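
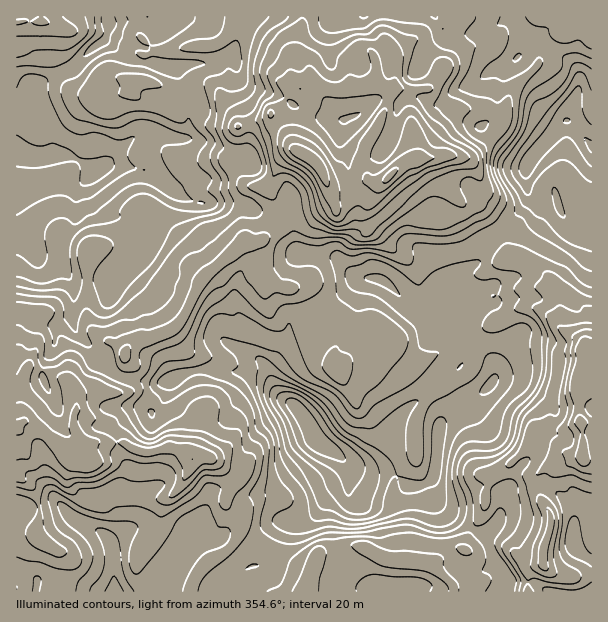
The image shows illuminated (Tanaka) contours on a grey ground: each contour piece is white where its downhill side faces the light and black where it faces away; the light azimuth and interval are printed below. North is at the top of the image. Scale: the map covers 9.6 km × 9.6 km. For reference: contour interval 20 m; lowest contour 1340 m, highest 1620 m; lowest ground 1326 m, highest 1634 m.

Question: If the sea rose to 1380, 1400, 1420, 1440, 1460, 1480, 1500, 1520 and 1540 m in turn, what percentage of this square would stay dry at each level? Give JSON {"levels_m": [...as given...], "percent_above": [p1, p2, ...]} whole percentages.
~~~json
{"levels_m": [1380, 1400, 1420, 1440, 1460, 1480, 1500, 1520, 1540], "percent_above": [97, 92, 85, 74, 61, 46, 33, 21, 14]}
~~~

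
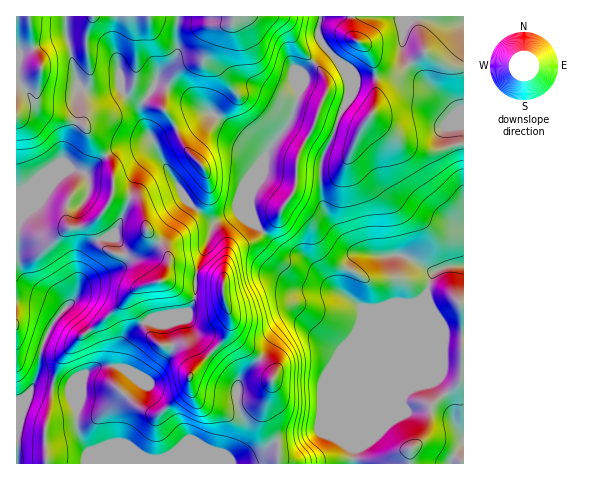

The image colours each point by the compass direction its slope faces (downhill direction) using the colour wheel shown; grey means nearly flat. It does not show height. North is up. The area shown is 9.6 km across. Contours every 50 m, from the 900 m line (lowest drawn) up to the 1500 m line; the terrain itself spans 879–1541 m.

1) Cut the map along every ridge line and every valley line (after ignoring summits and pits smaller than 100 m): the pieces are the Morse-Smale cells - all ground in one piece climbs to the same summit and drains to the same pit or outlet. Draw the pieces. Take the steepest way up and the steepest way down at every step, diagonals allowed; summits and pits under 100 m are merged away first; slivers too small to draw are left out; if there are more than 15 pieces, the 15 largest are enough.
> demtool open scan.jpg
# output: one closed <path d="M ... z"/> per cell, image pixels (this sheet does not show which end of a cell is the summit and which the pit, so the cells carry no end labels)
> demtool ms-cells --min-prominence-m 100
<path d="M320 16l-304 1 1 447 68-1 3-11-11-24 1-39 6-14 15-9 20 1 1-16 3-11 8-9 10-7 5-2 16 1 24-9 5-6 5-14 1-24 15-42 9-9 15-7 12 5 37 36 16 2 7 5 28 30 26 18 20 0 15-6 15 2-33 30-37 17-9-3-33-23-9 0-8 5-10 10-9 14-25 28-2 17 8 26 0 10-4 9-13 13-18 6 254 0 0-197-13 0-19 6-32-17-19 1-25-4-11-10-15-21-7-15-3-41 19-49 8-14 1-20-8-19-21-24z"/><path d="M238 212l-17 7-9 9-15 42-1 24-5 14-5 6-24 9-16-1-5 2-10 7-8 9-3 11-1 16-20-1-15 9-6 14-1 39 11 24-3 12 124 0 16-6 14-11 6-12 0-10-8-26 2-17 25-28 9-14 10-10 8-5 9 0 33 23 9 3 37-17 33-30-15-2-15 6-20 0-26-18-28-30-7-5-14-1-6-4-33-33z"/><path d="M410 16l-90 1-2 10 1 12 21 24 8 19-1 20-8 14-7 22-10 21 0 40 8 22 24 29 27 6 19-1 35 17 16-6 13-1 0-241-13 0-19-4-20 0z"/><path d="M463 16l-52 0-1 2 45 6 8-1z"/>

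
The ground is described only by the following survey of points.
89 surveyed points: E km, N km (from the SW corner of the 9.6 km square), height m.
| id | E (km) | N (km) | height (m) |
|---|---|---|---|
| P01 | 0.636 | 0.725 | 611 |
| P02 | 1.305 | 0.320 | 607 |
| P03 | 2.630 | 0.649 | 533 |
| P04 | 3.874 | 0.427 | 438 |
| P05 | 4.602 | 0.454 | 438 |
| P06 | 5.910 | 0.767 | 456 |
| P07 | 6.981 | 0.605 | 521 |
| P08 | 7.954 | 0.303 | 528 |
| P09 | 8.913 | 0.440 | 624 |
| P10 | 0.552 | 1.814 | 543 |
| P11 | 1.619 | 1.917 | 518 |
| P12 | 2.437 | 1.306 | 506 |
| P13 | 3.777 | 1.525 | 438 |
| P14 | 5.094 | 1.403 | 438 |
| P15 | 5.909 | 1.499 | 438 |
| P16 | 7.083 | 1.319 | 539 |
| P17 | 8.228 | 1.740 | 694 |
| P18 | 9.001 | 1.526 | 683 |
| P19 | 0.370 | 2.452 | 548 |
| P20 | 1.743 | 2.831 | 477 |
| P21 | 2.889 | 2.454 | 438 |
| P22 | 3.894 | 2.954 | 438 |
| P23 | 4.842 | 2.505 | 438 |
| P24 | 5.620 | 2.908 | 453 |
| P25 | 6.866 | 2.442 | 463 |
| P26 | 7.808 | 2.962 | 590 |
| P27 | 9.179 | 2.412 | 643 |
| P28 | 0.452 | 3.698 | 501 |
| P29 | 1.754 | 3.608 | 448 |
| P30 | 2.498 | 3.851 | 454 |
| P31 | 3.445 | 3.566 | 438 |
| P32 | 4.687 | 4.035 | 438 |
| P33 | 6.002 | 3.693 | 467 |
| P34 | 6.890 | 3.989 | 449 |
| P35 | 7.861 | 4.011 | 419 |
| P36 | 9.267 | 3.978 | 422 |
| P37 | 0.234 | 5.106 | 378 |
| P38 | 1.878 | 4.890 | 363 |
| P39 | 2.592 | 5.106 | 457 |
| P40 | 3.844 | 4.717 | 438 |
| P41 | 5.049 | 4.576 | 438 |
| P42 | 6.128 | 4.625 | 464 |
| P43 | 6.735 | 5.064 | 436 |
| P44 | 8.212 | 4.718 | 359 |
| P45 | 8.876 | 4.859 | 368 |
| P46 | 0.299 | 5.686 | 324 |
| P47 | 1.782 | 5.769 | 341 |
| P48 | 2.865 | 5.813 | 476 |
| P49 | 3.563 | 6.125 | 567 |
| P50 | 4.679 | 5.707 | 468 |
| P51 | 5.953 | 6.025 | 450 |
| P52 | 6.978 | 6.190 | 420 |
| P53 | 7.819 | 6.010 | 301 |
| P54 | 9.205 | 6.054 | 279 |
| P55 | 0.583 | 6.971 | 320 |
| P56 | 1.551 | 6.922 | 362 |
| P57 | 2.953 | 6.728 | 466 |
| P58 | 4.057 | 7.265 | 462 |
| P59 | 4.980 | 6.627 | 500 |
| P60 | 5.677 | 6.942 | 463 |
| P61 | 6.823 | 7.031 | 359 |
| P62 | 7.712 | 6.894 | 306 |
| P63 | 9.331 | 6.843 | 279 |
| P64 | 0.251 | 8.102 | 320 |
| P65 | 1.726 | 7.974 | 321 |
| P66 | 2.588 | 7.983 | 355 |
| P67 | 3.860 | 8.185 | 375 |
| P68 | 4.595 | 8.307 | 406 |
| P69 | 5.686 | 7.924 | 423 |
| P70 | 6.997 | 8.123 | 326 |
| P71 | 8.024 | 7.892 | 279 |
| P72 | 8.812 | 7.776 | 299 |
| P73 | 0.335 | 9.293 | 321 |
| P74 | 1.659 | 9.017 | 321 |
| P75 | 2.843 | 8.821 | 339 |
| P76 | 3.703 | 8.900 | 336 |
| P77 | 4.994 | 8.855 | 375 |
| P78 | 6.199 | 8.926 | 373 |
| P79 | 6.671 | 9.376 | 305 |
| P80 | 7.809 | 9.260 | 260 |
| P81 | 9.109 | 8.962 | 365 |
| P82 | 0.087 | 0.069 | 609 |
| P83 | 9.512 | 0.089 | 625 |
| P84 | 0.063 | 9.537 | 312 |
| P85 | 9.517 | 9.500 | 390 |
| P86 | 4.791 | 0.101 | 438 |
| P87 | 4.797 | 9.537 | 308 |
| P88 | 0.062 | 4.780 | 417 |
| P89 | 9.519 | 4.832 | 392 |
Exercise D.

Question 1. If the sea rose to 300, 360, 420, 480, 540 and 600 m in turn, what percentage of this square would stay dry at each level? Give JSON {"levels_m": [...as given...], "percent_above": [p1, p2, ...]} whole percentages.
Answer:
{"levels_m": [300, 360, 420, 480, 540, 600], "percent_above": [93, 72, 60, 25, 14, 8]}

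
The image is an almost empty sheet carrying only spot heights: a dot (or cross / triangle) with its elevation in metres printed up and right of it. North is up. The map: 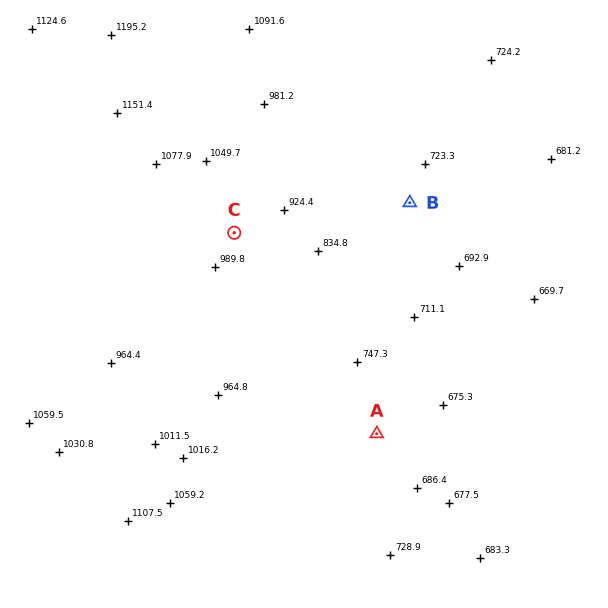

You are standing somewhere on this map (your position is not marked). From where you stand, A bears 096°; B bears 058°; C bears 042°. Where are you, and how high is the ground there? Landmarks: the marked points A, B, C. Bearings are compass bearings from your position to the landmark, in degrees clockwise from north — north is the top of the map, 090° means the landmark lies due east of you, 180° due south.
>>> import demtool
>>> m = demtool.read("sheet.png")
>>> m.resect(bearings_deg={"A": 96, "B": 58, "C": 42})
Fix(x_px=83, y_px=404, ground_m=990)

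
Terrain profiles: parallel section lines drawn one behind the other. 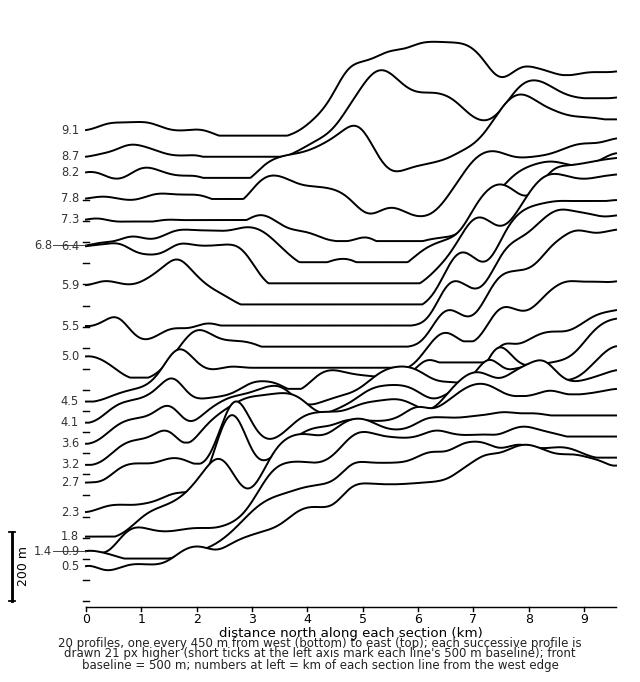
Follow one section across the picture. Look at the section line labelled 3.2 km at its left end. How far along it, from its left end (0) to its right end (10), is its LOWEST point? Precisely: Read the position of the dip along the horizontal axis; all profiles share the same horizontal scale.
0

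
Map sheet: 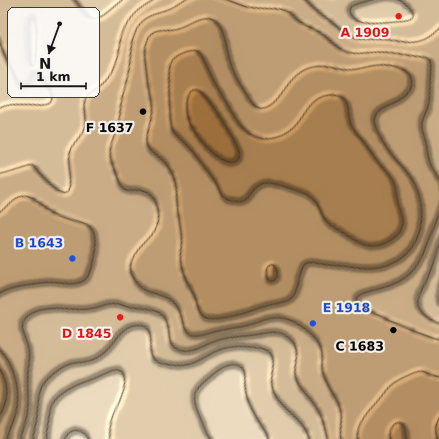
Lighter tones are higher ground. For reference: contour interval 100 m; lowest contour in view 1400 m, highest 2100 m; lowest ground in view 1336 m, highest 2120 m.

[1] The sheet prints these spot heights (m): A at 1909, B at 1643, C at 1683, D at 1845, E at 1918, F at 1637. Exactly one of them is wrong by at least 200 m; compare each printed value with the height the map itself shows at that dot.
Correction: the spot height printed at E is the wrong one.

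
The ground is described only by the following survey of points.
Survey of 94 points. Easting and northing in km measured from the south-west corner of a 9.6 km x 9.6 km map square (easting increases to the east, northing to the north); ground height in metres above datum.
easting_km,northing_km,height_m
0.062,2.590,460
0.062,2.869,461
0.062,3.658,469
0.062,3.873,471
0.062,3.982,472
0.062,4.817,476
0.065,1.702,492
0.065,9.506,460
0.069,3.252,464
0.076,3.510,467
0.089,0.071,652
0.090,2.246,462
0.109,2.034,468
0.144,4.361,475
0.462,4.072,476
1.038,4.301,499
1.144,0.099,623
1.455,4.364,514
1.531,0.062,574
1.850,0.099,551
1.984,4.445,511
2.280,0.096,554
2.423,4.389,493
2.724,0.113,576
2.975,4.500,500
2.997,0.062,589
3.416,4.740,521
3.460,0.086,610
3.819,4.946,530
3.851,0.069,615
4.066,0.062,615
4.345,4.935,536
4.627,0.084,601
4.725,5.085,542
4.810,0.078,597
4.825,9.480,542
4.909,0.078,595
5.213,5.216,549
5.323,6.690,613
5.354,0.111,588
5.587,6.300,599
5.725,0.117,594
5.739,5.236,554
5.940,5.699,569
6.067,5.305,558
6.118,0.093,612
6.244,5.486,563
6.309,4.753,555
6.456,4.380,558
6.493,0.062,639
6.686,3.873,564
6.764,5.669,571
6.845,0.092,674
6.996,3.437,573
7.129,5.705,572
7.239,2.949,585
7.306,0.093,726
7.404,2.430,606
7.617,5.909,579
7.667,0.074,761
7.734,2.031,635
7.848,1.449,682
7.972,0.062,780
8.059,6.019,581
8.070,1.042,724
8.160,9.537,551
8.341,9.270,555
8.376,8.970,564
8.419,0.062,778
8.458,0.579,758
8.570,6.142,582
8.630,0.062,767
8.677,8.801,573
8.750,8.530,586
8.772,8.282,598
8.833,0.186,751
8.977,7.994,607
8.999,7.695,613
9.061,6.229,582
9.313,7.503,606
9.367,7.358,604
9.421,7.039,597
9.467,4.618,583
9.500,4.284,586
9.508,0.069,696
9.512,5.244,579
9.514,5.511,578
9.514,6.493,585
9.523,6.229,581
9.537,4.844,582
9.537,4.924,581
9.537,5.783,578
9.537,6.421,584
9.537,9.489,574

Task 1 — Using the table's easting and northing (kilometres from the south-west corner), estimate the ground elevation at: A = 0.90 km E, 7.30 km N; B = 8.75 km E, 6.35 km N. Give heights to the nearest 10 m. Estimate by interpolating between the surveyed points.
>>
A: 500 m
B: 590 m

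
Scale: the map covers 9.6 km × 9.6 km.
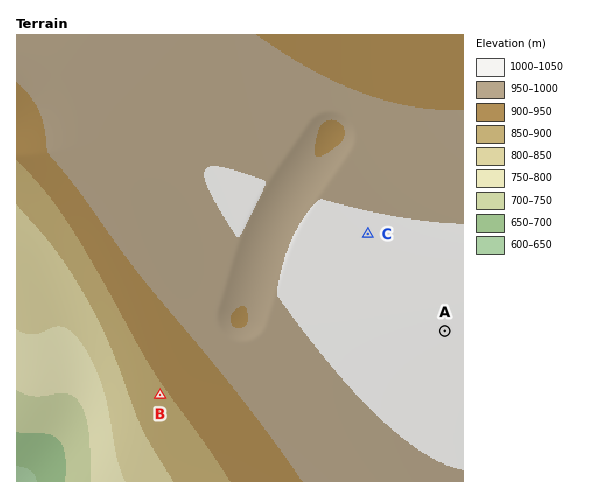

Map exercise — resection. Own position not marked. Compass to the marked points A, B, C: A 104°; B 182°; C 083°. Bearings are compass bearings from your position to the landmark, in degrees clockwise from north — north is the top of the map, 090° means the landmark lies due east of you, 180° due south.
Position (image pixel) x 164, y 260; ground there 970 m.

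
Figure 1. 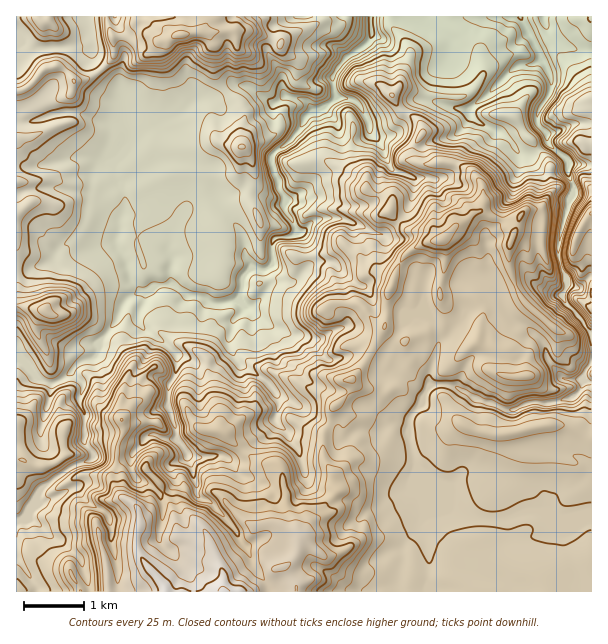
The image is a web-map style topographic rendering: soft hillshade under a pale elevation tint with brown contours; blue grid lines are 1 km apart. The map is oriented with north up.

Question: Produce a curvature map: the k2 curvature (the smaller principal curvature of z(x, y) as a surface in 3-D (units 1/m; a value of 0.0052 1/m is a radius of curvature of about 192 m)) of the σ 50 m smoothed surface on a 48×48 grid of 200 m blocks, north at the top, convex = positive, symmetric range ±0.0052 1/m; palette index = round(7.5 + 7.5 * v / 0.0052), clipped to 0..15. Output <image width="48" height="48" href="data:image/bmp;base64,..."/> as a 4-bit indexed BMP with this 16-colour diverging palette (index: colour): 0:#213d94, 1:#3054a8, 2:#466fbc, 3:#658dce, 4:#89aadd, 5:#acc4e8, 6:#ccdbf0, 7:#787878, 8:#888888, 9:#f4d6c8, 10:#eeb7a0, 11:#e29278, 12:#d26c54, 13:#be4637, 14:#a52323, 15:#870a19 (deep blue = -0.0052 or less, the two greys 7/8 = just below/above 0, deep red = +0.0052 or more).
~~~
<image width="48" height="48" href="data:image/bmp;base64,Qk32BAAAAAAAAHYAAAAoAAAAMAAAADAAAAABAAQAAAAAAIAEAAATCwAAEwsAABAAAAAAAAAAlD0hAKhUMAC8b0YAzo1lAN2qiQDoxKwA8NvMAHh4eACIiIgAyNb0AKC37gB4kuIAVGzSADdGvgAjI6UAGQqHAIZ2ZkdnZnd3h3dnd2Zmd3d3d3d3d3d3d2Z2hFhXd4d3d2ZYd3VnZ4d4eHd3d3iHd1d3g2dHh3Z3d3V3d1eHZnd3d3d3d4iIeGh3VnZYd1d3d2WHd3dodnd3eHd3d3d3eHhmZ4VodXh3h0dneIdmd3d3d4iHd3d3eGZnd4Rnhld4hFh3eIdlZ3d3d3d3d4h3d2Z3d3Jmh0d4Q3d3d4eHZ3d3d3d3d3d3d3VmdkeId1diOHd2dXd2d3d3d3eIh3d3d4VXVWWGVWZUiHdmdlaIh3d3d3eId3d3d3ZSd2h0R2ZGd2Z3hVd3dnd3d3d3d3d3d3eGI0VjlkVHdmeIhGd3Z3d3eHd3d3d3h3dnhiVzaIY0RGd4g3hnh3d3d3d3d3d3d3ZXYmd2NUJnd3dnVnd3d3h3eHd3d3d3d4ZYgnZnZGGYiHZ2Rnh3d3dnd3h3d3d3d4c4kliYZ0N2d3djh2Z3d3dnd4h4dYiHd3c3YoZ3dQeFiGeFZWeXZ3d1Z3dTIhIUV3hXc4WHiRh1iGaDV3ZWd3eGaGNXh2Z1JmUzZHV3dSV2d1c1iGZ4h3d3VFd3iIhkRGV3V3ZnV4N2d1Vndnd3d3d3aIZ4d4hFgWaHdlZoV3NXhmd2hnVFZ3d3d4dmd3Y4dFd1Z2ZldUaIdXdmZmaId3eHdneHeHZXdFdWZnV3VnZmZneHZURGd4Z3d3eHd2V4kVd4h3dnaHd3d2dndnh1Z4d3d3d3dmd4QGiXeGdnZ3eHZ2Z4dpl2dmZ3Z3d3dnd1B3eId2d2d4dVZVdodniHhHdnaHeHd3cwhmZndnd3ZmV3iFd3dmZnRXhnZ3d3Z2RSJGZmZ3d2iHeHh2VWZmZlh2hnZ2d3Z1ZwVXdnd3d3iHd3eHRieGZWd2d2Zmd2dmaAh4d3d3d3d3d3d2aCl2Z3d2Z2d3Z2d3ZghoZ3d3d4d3d3iGZyJFeYZ1VGiIdmaHdwhnd3d3d3d3d3h2eHc0Z1NGVnhohmd3Zwd3d4h3d3eHd3d3eGN3VWeIhWdod3V4aAWXh4h3d3d3d3d3dmNmZmZWhWhWd4NIdyFmZmZ3d3h3d3d3d0Rmd3mGl1dmRnc3V3Bod3d3d3d3d3d3dxaHd3d2YiNFeIZGZUGGZnd3d3d3d3dndgmHd3eFJ4iGeGZmaUI3d3d3d3d3d3ZphQZ4h3ZzeWeHZWZmVQZ4h3d3d3eHd3hphmBYh2VUVmRFd2ZocYiHd3d3d3d3d3dnd3gXhmg3ZXh2ZkV2IyVnZWZnd3d3d3d3dmhUZYY3dod3VXiHCIZmd2Znd3d3d3d3hldkNGFndVVVVHh2FYiHZnh2d3d3d3d3VWNGkjVohmd3hjd4gXeGdmh3ZmZmd2ZlV2WFUZiIeGZ3d2SIgmZ2eHdmZWZmZmZWeFV4YVh3Z2Z3d4ZFY3d3VnZmZlmIZHhYdkd4hhV3Z3d3d3dnRndnZEZ2VleIZWlYZHhmVHNFWId3eHdnR3ZmZ4d1d2d3h3d4hmh3eIc1d2d3d4iEZ3eFiXZ1dId2ZndnZmVXh4god3d3d2ZUdoiA=="/>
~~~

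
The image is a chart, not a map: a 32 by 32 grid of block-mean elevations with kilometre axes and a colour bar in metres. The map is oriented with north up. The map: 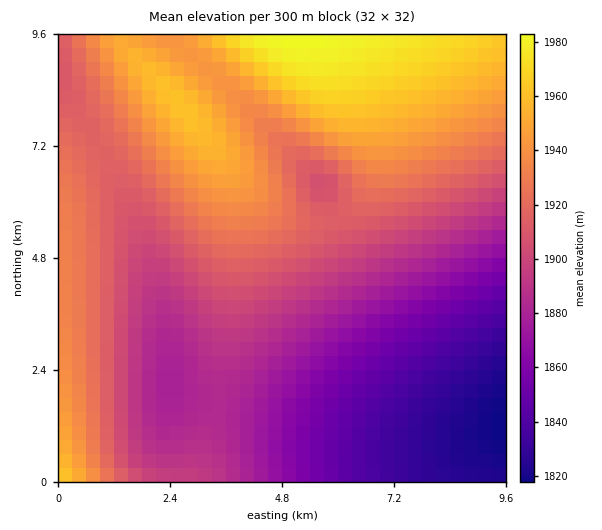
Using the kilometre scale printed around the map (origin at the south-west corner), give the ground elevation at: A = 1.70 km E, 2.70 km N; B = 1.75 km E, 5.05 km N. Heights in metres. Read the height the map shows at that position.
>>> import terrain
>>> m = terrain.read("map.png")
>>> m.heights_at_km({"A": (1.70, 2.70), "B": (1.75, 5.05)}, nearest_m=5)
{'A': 1890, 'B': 1900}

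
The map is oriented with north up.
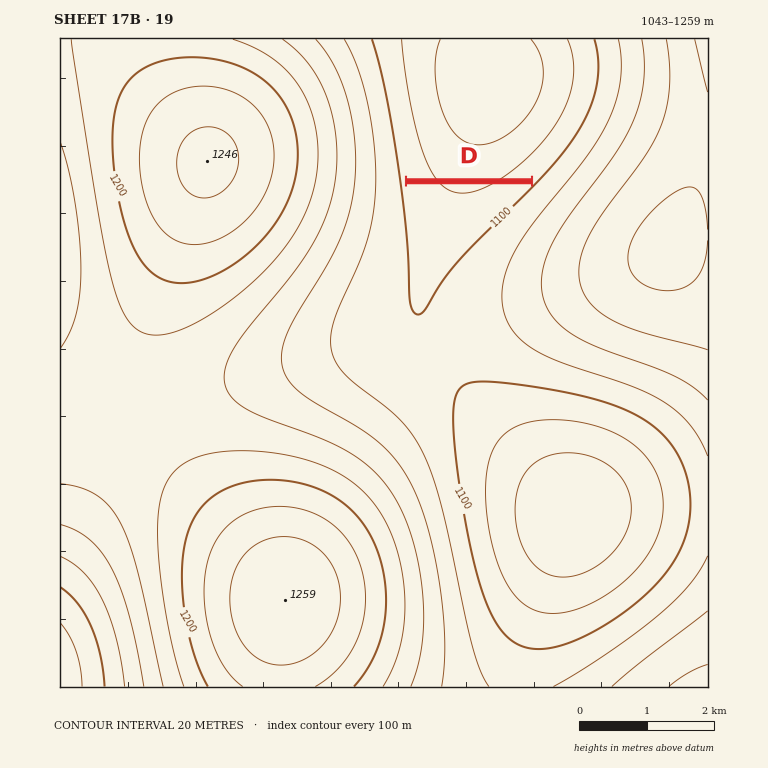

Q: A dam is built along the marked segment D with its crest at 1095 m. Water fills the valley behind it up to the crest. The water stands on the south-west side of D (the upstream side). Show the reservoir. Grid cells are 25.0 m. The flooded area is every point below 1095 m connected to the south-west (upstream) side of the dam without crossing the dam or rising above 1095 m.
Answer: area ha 99.1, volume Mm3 6.73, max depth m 18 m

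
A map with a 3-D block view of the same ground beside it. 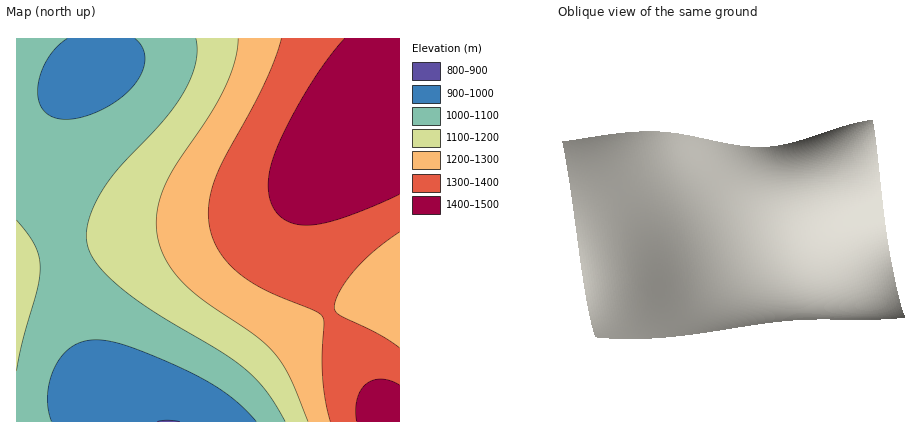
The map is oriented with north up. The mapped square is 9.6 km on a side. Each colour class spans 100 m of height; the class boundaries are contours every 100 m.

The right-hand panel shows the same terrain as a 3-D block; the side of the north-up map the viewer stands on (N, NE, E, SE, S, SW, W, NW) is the W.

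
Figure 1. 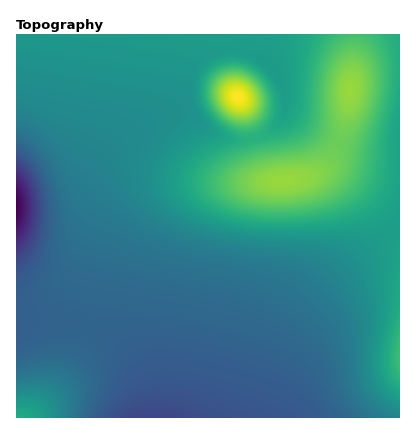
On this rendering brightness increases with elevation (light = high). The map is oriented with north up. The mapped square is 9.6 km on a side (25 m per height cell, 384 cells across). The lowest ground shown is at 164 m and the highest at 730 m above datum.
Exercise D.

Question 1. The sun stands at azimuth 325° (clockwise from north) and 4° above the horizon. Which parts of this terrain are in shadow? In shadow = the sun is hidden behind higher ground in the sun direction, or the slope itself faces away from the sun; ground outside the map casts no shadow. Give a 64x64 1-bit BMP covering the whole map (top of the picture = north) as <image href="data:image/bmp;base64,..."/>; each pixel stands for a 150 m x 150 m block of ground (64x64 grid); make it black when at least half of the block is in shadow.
<image width="64" height="64" href="data:image/bmp;base64,Qk0+AgAAAAAAAD4AAAAoAAAAQAAAAEAAAAABAAEAAAAAAAACAAATCwAAEwsAAAIAAAAAAAAA////AAAAAAAD/8AAAAAAAAB/AAAAAAAAAAAAAAAAAAAAAAAAAAAAAAAAAAAAAAAAAAAAAAAAAAAAAAAAAAAAAAAAAAAAAAAAAAAAAAAAAAAAAAAAAAAAAAAAAAAAAAAAAAAAAAAAAAAAAAAAAAAAAAAAAAAAAAAAAAAAAAAAAAAAAAAAAAAAAAAAAAAAAAAAAAAAAAAAAAAAAAAAAAAAAAAAAAAAAAAAAAAAAAAAAAAAAAAAAAD+AAAAAAAAB/8AAAAAAAAf/4AAAAAAAH//wAAAAAAB///AAAAAAAP//+AAAAAAD///8AAAAAAf///wAAAAAD////AAAAAAf///+AAAAAD////4AAAAAP////gAAAAAf///+AAAAAA////4AAAAAA////gAAAAAAf//+AAAAAAAH//4AAAAAAAAf/AAAAAAAAAH4AAAAAAAAADgAAAAAAAAAAOAAAAAAAAAD4AAAAAAOAAfgAAAAAD4AD8AAAAAA/gAfwAAAAAH+AB/AAAAAA/4AH8AAAAAH/gA/wAAAAA/+AD/AAAAAD/4AP8AAAAAH/AAfwAAAAAH8AB/AAAAAAPgAH8AAAAAAEAAPwAAAAAAAAAfAAAAAAAAAA4AAAAAAAAAAAAAAAAAAAAAAAAAAAAAAAAAAAAAAAAAAAAAAAAAAAAAAAAAAAAAAAAAAAAAAAAAAA=="/>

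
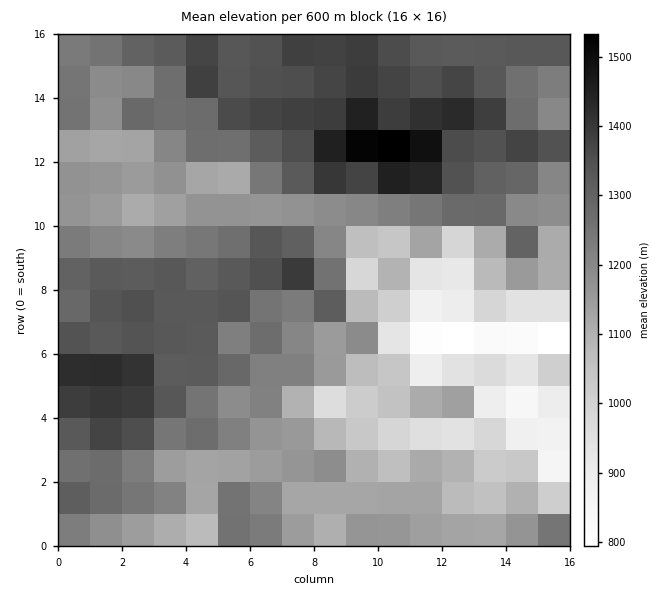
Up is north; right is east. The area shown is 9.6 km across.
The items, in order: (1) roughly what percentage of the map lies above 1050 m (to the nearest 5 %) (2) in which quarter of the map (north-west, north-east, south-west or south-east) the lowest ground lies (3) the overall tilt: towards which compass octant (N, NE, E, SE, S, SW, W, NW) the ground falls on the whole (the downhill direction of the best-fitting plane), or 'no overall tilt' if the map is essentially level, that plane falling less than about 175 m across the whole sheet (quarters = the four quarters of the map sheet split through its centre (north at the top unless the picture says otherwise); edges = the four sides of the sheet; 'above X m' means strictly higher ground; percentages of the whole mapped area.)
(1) Ground above 1050 m makes up about 85 % of the sheet.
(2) The lowest ground is in the south-east quarter.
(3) On the whole the ground falls towards the south-east.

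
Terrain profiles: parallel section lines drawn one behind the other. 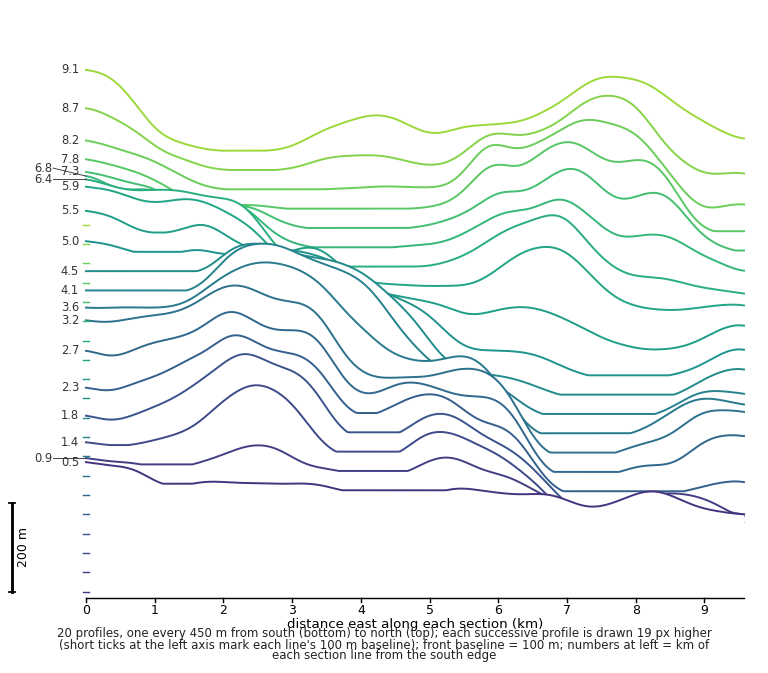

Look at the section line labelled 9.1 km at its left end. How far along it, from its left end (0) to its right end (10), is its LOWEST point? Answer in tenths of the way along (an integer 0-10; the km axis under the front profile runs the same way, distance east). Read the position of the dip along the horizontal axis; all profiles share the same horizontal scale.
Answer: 3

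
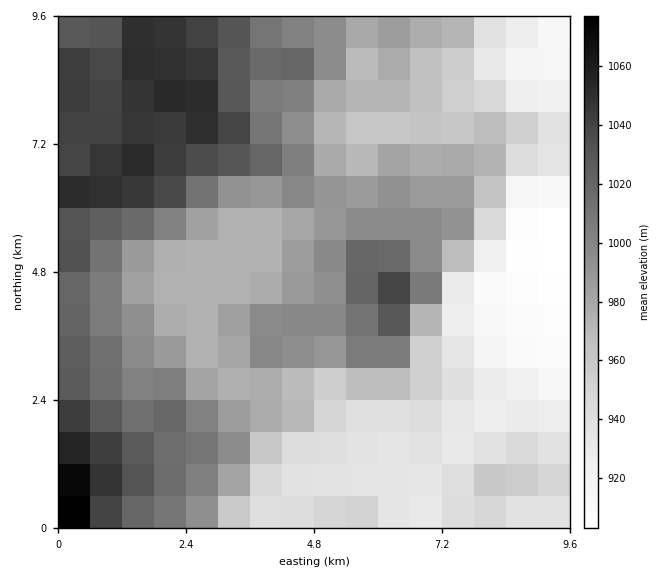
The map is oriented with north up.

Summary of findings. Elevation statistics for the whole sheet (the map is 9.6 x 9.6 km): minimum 905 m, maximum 1090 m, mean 980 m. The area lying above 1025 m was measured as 18.1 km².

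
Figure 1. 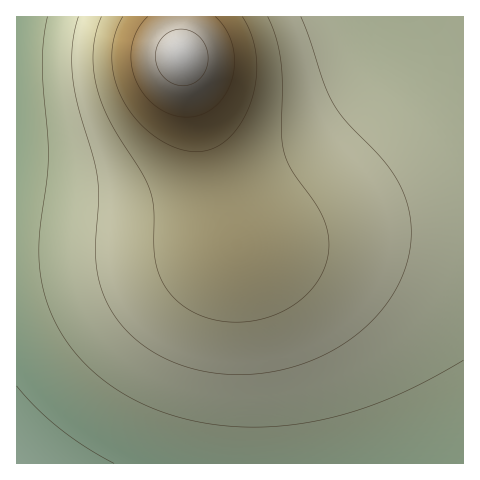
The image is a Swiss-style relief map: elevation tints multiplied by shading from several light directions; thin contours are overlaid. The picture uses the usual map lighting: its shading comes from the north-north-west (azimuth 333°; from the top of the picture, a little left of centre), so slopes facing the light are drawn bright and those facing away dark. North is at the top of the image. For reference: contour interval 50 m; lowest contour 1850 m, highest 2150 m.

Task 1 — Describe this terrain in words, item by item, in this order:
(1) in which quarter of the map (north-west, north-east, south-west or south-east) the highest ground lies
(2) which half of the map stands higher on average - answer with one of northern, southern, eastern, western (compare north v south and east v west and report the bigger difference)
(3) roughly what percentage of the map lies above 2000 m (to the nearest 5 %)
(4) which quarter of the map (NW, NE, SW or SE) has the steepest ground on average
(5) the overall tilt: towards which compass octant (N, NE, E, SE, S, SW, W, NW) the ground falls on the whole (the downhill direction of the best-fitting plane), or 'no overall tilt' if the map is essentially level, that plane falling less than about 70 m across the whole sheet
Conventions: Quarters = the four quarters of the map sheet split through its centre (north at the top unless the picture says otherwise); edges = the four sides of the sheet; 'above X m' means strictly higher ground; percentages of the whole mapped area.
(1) The highest ground is in the north-west quarter.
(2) Taken as a whole, the northern half is higher than the southern.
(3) Ground above 2000 m makes up about 25 % of the sheet.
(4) Slopes are steepest in the north-west quarter.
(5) Overall the map slopes down towards the south.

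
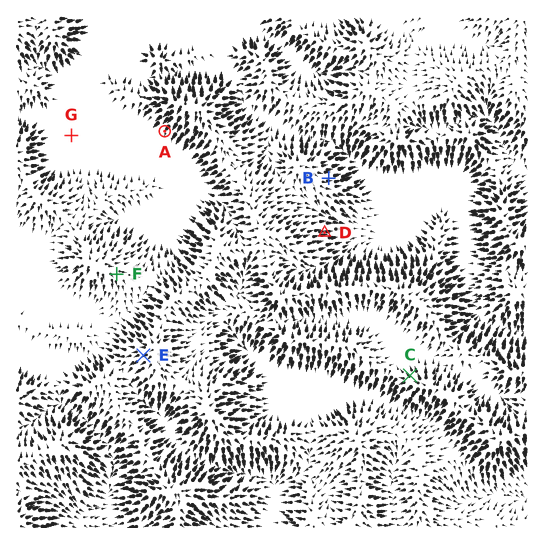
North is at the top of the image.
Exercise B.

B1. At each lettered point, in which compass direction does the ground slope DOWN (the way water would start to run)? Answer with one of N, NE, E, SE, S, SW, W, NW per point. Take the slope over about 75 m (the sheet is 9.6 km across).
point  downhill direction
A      SW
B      E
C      NW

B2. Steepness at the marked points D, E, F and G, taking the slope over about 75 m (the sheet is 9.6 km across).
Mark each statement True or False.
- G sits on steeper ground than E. False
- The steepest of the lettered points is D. True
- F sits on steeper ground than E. False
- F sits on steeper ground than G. True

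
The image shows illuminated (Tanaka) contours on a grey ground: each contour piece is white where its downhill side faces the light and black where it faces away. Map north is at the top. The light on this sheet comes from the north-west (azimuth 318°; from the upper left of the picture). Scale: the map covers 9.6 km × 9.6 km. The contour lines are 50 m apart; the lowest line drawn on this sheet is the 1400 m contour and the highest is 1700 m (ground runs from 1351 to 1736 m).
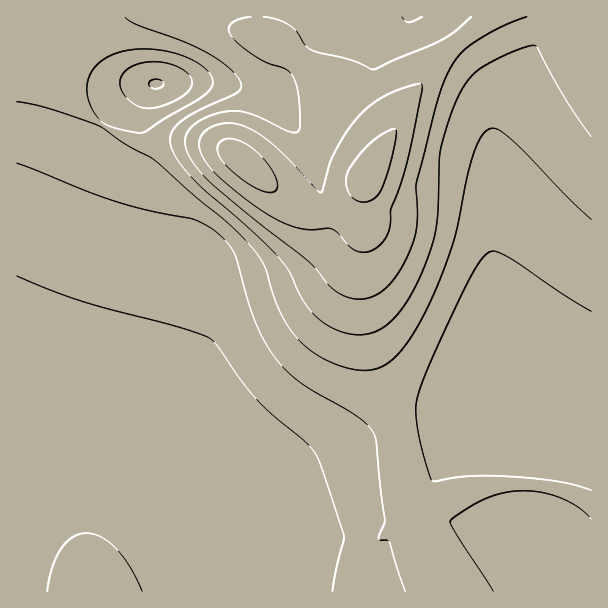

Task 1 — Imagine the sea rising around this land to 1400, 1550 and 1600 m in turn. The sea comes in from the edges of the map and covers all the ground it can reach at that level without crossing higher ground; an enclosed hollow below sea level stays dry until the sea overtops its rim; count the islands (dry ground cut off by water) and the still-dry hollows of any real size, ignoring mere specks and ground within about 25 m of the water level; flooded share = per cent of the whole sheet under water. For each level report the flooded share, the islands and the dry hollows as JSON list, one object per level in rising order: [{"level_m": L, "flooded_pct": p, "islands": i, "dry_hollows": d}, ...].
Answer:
[{"level_m": 1400, "flooded_pct": 22, "islands": 0, "dry_hollows": 0}, {"level_m": 1550, "flooded_pct": 78, "islands": 0, "dry_hollows": 0}, {"level_m": 1600, "flooded_pct": 87, "islands": 0, "dry_hollows": 0}]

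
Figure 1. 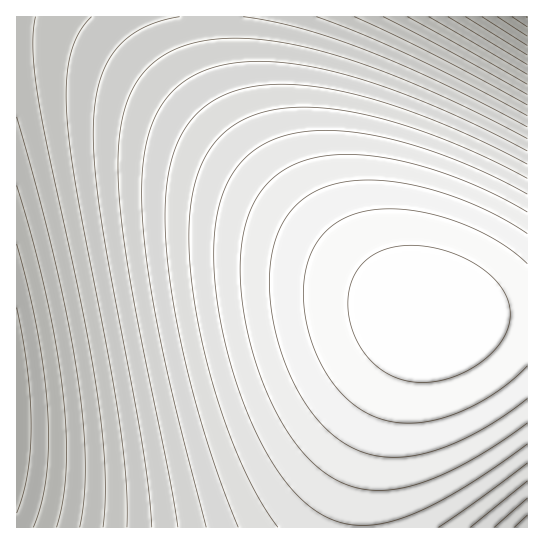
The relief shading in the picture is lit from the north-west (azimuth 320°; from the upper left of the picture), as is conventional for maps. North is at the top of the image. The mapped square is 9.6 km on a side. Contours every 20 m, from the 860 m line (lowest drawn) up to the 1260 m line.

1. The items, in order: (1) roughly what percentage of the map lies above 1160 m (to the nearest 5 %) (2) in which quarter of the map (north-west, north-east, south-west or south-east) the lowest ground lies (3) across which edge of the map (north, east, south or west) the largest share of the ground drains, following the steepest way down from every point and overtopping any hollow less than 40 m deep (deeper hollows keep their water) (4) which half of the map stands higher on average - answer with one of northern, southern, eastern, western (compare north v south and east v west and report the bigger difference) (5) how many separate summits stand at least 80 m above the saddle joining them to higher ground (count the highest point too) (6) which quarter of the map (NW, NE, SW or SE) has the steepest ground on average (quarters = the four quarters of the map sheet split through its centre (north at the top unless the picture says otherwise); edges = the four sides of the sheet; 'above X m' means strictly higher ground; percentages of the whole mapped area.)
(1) Roughly 45 % of the ground is higher than 1160 m.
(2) The lowest point lies in the north-east quarter of the map.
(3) The largest share of the runoff leaves by the western edge.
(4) On average the eastern half of the map is the higher ground.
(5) There is 1 summit with 80 m or more of prominence.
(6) The steepest ground, on average, is in the north-east quarter.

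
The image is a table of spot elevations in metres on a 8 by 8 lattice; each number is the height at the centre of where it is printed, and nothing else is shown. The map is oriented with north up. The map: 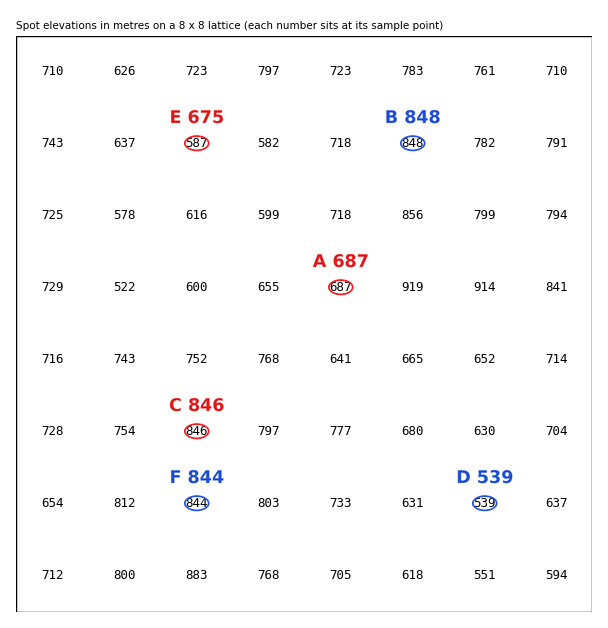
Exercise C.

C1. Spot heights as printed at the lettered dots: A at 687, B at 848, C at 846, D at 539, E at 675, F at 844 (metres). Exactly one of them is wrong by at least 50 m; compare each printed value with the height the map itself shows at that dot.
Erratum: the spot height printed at E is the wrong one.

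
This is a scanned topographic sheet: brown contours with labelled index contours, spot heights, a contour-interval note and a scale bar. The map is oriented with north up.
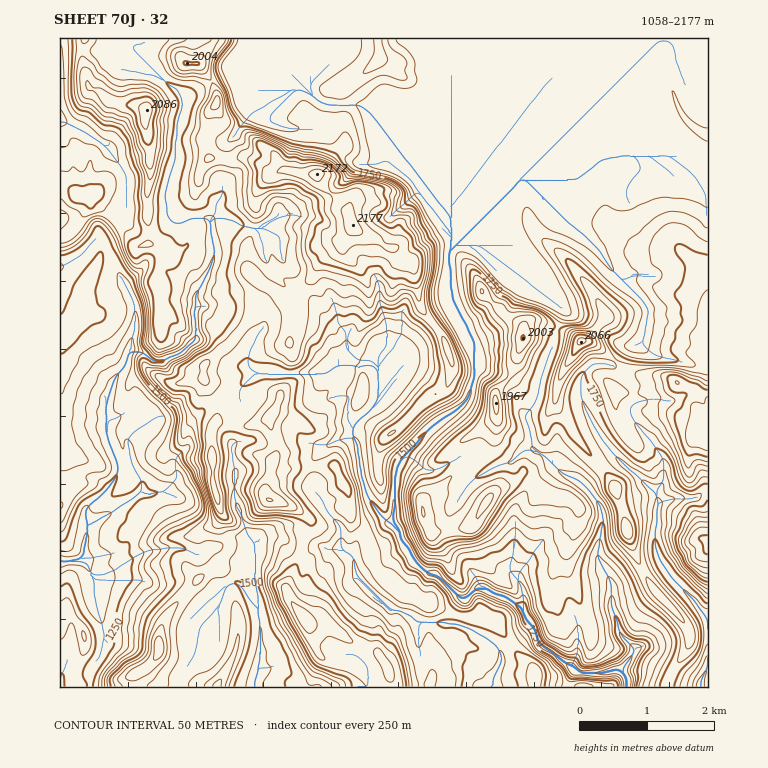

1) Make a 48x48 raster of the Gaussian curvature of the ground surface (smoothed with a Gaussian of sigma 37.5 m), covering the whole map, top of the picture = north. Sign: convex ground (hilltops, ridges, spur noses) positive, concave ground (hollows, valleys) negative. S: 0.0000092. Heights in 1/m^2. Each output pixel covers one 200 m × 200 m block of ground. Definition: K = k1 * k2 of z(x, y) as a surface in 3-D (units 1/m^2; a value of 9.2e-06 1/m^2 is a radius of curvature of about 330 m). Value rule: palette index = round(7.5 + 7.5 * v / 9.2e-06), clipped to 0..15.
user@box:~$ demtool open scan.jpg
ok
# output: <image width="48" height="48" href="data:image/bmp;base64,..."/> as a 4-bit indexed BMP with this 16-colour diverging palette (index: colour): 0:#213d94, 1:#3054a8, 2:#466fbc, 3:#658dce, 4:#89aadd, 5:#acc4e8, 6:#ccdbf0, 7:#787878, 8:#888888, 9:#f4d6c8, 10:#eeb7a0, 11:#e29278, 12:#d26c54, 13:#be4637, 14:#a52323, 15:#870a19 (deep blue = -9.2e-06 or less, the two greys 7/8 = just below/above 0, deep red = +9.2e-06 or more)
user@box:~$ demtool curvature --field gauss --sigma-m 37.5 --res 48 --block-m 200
<image width="48" height="48" href="data:image/bmp;base64,Qk32BAAAAAAAAHYAAAAoAAAAMAAAADAAAAABAAQAAAAAAIAEAAATCwAAEwsAABAAAAAAAAAAlD0hAKhUMAC8b0YAzo1lAN2qiQDoxKwA8NvMAHh4eACIiIgAyNb0AKC37gB4kuIAVGzSADdGvgAjI6UAGQqHAHg4p3d3a3h3h1qGd4lYiIh4iYD405ineHaHiVd3eGeIh2lniJh4h3h3fn9Xh2h0eYZneV1niHh4iIqHaoiId3iHShdOi6d3h4yIiI54eIh3h2iHWHZ4eIh1drpadWZ4pJdnd3WId4l3eJaIiIeGl3iGpphohreHhpaHd3h4eIh3eZh4d4aKQVmqmXd3h4eIhoh3d3d3iHd4lniId3lcjluAmIh3h3eYdnd3d5h2mWd46HeIeId4G0+KV3d4eHmId4doh4eGeHdWZnh4d4YvhzZ4aHd4iHSGeWeHeIiYmGd4doiHh2h3KYd3d3d5eDeHm4eHh3hneHiHd3iXh5mMeHd4d3h4Z0l3qHd4h3inRliYh3hnV4d8Q/d4eIiHf/dXmpiHiHd4U8B4hVdrVYa3h4d4h3eHdHd3d5qId4eLva2fmniHh3fIiHqIiHe1kHeIWHd3h4iJizOpeYeKaFe2d3qGaXl13nd3SHd3eIeIdah0eIh4boZ4d3d1dnenKVh314eJZ4iHeXl4eFbHdKlod4d4l5d3aGiZeIh3h3ZGi2eHh3d2g2Z4l3d3hXd4d5hniHd3h3eJdbeWd3lne+iHeHdnaYh4eIh3qHd4d4qWaFd4h4iHZoZ5iGS2iHZ3eHd4d3h3d4l3ZoiJdoh3eIdnh4fIh4aHh3d4iId4iHh2dneHuHd3h4iIlqn6eHiHiHh3ZXh4hYm2qHd2l3iHh4h3WDcFd3eomHd/SId3dZxpiIiIcZh3d4iIa1tkd3WGdnV4d3h4hwcppId2jXeHeIiImGl5eId6BZl3eId3d5+V9Xd3mHiIiIiZyIeI5oj7m4iIeHd4iIp4Vod4d3d4V4iDZ3d2twCQaHh4h3h4h3mId4eId4d4iYeSh3eBy23FuHd4eIh4iGZ3h4d4d3h3hZpol4NnhoiHh2d3eId3h6eHiHd3d3iImJcol5+Ih3h4iHiId4h3hXd3d3qXeGh4d4fId3iIiId4iHeHd2eHenaHiHd4iHeId3fodmeHeImHiIiHd4Z2f3d3iHiId6eXhohnVneHd3h3iHeId7iqSEd4h3dneHhod2mHZ3d3dnd3d3eIiHO1Z4iHeIhGiHd4d4qIeIh3h4h4eIeIh3eFiGd3hmbIqIiIeWZ4iIiHd4d3eId3eGq3d3h3d4dHiIMamaaHiIiHd3h4eHd3eHh4ejd3uZh8Zpp0mHR4iIiHd4h3iHd4iIh3Z9iIaHd4ZY+LqHd4iIiHiIh3eHh3h3eIh0d4eFZod3cIZ4eIiIiIiIh3d3d3h4h3qJh2l4npiHiJeIiIiIiIiIiId3h3eHeHiIiIR5CIeIh3d3iIiIiIiIiIiIh3h3aJdPh3iGqHiIeHeHd3iIiIiIiIiId4eFpaR8dYn4iId3d3iId3eIiId3iIiId4iHp4h3VocGeId3iIeIhneIiHd3eIiIeIeHqIh3aKdKeIiHiHd3iIeIiHeHeIiIeHeIR4h3XLxqd4iIiIiHl3iIiHeHeIiIeIiIaXd4dnZ4V4iIiIhph4eIiId3eIiId3hw=="/>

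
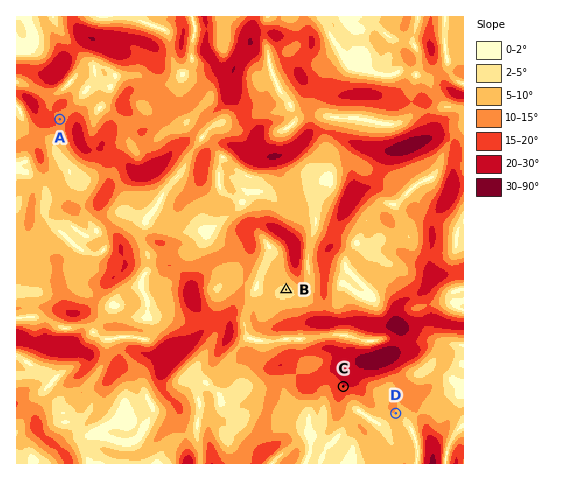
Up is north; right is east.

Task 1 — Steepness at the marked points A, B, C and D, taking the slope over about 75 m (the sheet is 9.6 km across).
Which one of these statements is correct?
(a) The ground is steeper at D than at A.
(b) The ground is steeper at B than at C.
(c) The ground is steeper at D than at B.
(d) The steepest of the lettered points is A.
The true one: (c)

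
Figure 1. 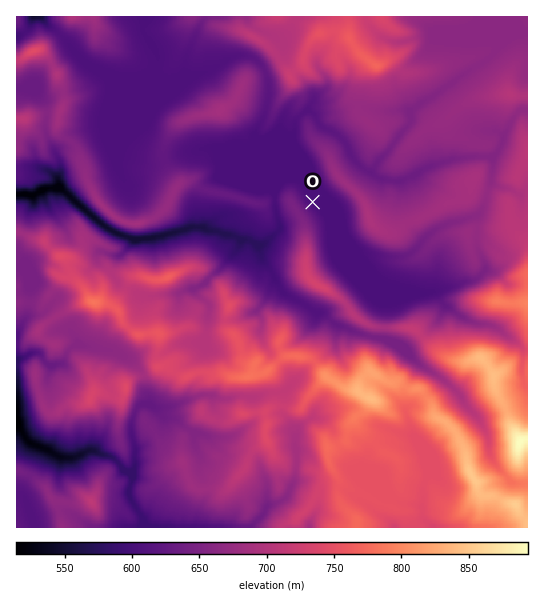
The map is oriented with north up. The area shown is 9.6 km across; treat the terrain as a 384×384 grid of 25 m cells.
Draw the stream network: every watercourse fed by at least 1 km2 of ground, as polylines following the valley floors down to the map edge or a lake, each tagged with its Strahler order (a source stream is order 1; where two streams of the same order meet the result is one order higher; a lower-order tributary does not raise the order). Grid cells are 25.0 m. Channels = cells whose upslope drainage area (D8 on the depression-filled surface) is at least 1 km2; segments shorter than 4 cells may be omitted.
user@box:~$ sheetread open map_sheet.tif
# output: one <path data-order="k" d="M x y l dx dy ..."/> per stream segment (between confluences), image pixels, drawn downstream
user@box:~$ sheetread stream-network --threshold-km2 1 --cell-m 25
<path data-order="2" d="M422 506l0 11 1 2 8 8 2 0"/><path data-order="1" d="M383 487l15 15 3 1 12 0 1 2 8 1"/><path data-order="2" d="M426 478l-3 7 0 18-1 3"/><path data-order="2" d="M126 470l-12-12-5-3-6 0-10-5-4 0-6 4-2 0-8 4-11 0-1-1-3 0-12-8-3 0-10-6-3 0-7-8-1-4-3-2 0-3-2 1"/><path data-order="1" d="M489 451l0-12-2-1-1-7-3-2-4-10-14-14-6-11-9-9-1 0-11-10-11-5-14-12-2 0 0-1-17-18-3 0-1-1-15 0-1-1-4 0-1-2-4 0-10-4-2 0-7-4-7-1-2-3-3 0-9-9-14-4-8-7-18-9-4-4-6-11-1 0"/><path data-order="1" d="M413 435l0 4 6 14 0 2 3 6 0 4 3 4 0 5 1 1 0 3"/><path data-order="1" d="M189 430l-12-11-3 0-1-1-10 0-9-11"/><path data-order="1" d="M298 430l-1 7-2 1 0 8 2 1 0 20-2 2 0 9-1 1 0 3-4 5 0 3-3 5-8 7-10 3-3 2-1 6-14 13 0 1-94 0-2-1-5 0-9-9-2-4-2-3-2-4-5-8 1-23-5-5"/><path data-order="2" d="M154 407l-3-2-8 0-5 2-4 7-1 7-2 1 0 13 2 2 0 4 2 5 0 20-1 3-3 1-5 0"/><path data-order="1" d="M251 397l-13-2-5 3-11 1-8-4-15 0-29 12-16 0"/><path data-order="1" d="M109 350l-8 0-2-1-5 0-7-3-16 1-4 4-4 11-6 3-8 0-3-2-3-2-1-4-4-4-7 0-5 4-8 2-1 2 0 66"/><path data-order="1" d="M206 337l0-4 1-2 0-17 2-1 0-8-4-6-2 0-9-9 3-3"/><path data-order="1" d="M506 335l-7-6-5-3-3 0-1-1-9 0-2-2-4 0-4-2-2 0-8-4-11-10-4-1-7-7-1-4-3-2-5 0"/><path data-order="1" d="M269 294l1-5 4-4 0-6"/><path data-order="1" d="M181 293l4-3 8 0 4-3"/><path data-order="2" d="M430 293l-8 0-5-3-12-1-2-2-4 0-1-1-8-1-7-3-56-56"/><path data-order="2" d="M197 287l1 0 16-14 1 0 18-18 0-1 6-8 0-5-1-2"/><path data-order="2" d="M274 279l0-2-3-6-9-10-1-8-2-2 0-4-4-2"/><path data-order="1" d="M485 270l-11 11-8 0-7 4-8 1-5 3-4 0-5 2-6 0-1 2"/><path data-order="1" d="M122 254l9-9 2-4-3-3"/><path data-order="1" d="M330 250l-1-1 0-18-2-1 0-4"/><path data-order="3" d="M255 245l-4-4-2 0-2-2-9 0"/><path data-order="3" d="M238 239l-4-4-9 0-6-4-8 0-5-2-4 0-1-2-11 0-9 4-4 0-2 2-14 2-2 2-6 0-2 1-21 0"/><path data-order="1" d="M423 239l-1 3-12 12-5 3-30 0-5 5-3 0-40-40"/><path data-order="3" d="M130 238l-5-1-4-3-3 0-12-7-11-9-1 0-8-8-8-5-15-15-8 0-1-1-3 0"/><path data-order="2" d="M327 226l0-4"/><path data-order="2" d="M327 222l-4-8-14-16-7-15-4-4-12 2-11 10"/><path data-order="3" d="M275 198l0 12 2 1 0 6 2 5 0 8-16 15-8 0"/><path data-order="2" d="M271 194l4 4"/><path data-order="1" d="M254 191l15 0 2 3"/><path data-order="3" d="M275 191l0 7"/><path data-order="3" d="M51 189l-10 0-6 5-18 0"/><path data-order="1" d="M58 181l0 4-7 4"/><path data-order="1" d="M121 175l0-2-2-2-2-9 1-1 1-12 3-6 33-33 0-35"/><path data-order="2" d="M370 171l-3 0-4-2-12-12-2-4-3-10-9-9-7-4-3 0-5-3-3-2-4-7 0-3-4-4-8 2"/><path data-order="1" d="M271 155l0 39"/><path data-order="1" d="M503 135l0 4-2 7-3 5-5 6-26 0-1 1-11 0-5 3-4 0-9 4-7 1-11 5-5 6-4 0-4 2-5 0-2 2-17-2-1-1-3 0-8-7"/><path data-order="2" d="M303 113l-8 8 0 9-1 3-19 18 0 40"/><path data-order="1" d="M313 102l-10 11"/><path data-order="2" d="M155 75l0-6"/><path data-order="1" d="M99 73l4 4 42 0 5-3 5-5"/><path data-order="1" d="M210 71l-4 0-1 2-11 2-7 6-24 0-1-2-3 0-4-4"/><path data-order="2" d="M155 69l3-7 0-5-1-2 0-4-10-9-1-5-3-4 0-8 2-2 0-5-2-1"/><path data-order="1" d="M434 42l7 0 1 1 52 0 1 2 0 5-1 3-9 9-18 9-8 6-5 5-15 9-4 4-13 7-1 3-2 0-4 4-4 1-1 1 0 12-9 10-14 20-9 8-5 9-3 1"/>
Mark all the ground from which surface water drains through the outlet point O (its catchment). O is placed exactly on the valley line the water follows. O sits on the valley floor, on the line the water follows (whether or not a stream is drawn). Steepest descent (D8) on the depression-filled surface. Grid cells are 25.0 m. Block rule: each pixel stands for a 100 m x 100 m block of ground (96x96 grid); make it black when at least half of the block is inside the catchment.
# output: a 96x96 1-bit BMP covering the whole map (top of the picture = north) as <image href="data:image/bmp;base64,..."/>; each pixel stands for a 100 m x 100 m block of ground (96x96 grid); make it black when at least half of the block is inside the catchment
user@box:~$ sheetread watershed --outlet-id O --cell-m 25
<image width="96" height="96" href="data:image/bmp;base64,Qk2+BAAAAAAAAD4AAAAoAAAAYAAAAGAAAAABAAEAAAAAAIAEAAATCwAAEwsAAAIAAAAAAAAA////AAAAAAAAAAAAAAAAAAAAAAAAAAAAAAAAAAAAAAAAAAAAAAAAAAAAAAAAAAAAAAAAAAAAAAAAAAAAAAAAAAAAAAAAAAAAAAAAAAAAAAAAAAAAAAAAAAAAAAAAAAAAAAAAAAAAAAAAAAAAAAAAAAAAAAAAAAAAAAAAAAAAAAAAAAAAAAAAAAAAAAAAAAAAAAAAAAAAAAAAAAAAAAAAAAAAAAAAAAAAAAAAAAAAAAAAAAAAAAAAAAAAAAAAAAAAAAAAAAAAAAAAAAAAAAAAAAAAAAAAAAAAAAAAAAAAAAMAAAAAAAAAAAAAAAcAAAAAAAAAAAAAAAcAAAAAAAAAAAAAAA8AAAAAAAAAAAAAAA8AAAAAAAAAAAAAAA8AAAAAAAAAAAAAAB8AAAAAAAAAAAAAAB8AAAAAAAAAAAAAAD8AAAAAAAAAAAAAAD8AAAAAAAAAAAAAAH8AAAAAAAAAAAAAAH8AAAAAAAAAAAAAAH8AAAAAAAAAAAAAAP8AAAAAAAAAAAAAOP8AAAAAAAAAAAAB//8AAAAAAAAAAAAD//8AAAAAAAAAAAAH//8AAAAAAAAAAAAP//8AAAAAAAAAAAAP//8AAAAAAAAAAAf///8AAAAAAAAAAH////8AAAAAAAAAAP////8AAAAAAAAAAf////8AAAAAAAAAA/////8AAAAAAAAAB/////8AAAAAAAAAD/////8AAAAAAAAAH/////8AAAAAAAAAf/////8AAAAAAAAB//////8AAAAAAAAB//////8AAAAAAAAD//////8AAAAAAAAD//////8AAAAAAAAD//////8AAAAAAAAD//////8AAAAAAAAD//////8AAAAAAAAD//////8AAAAAAAAD/P////4AAAAAAAAD+Hn///wAAAAAAAAD8CD///gAAAAAAAAD4AA///gAAAAAAAAHwAAH//gAAAAAAAADgAAD//gAAAAAAAABAAAA//AAAAAAAAAAAAAAH/AAAAAAAAAAAAAAB8AAAAAAAAAAAAAAAAAAAAAAAAAAAAAAAAAAAAAAAAAAAAAAAAAAAAAAAAAAAAAAAAAAAAAAAAAAAAAAAAAAAAAAAAAAAAAAAAAAAAAAAAAAAAAAAAAAAAAAAAAAAAAAAAAAAAAAAAAAAAAAAAAAAAAAAAAAAAAAAAAAAAAAAAAAAAAAAAAAAAAAAAAAAAAAAAAAAAAAAAAAAAAAAAAAAAAAAAAAAAAAAAAAAAAAAAAAAAAAAAAAAAAAAAAAAAAAAAAAAAAAAAAAAAAAAAAAAAAAAAAAAAAAAAAAAAAAAAAAAAAAAAAAAAAAAAAAAAAAAAAAAAAAAAAAAAAAAAAAAAAAAAAAAAAAAAAAAAAAAAAAAAAAAAAAAAAAAAAAAAAAAAAAAAAAAAAAAAAAAAAAAAAAAAAAAAAAAAAAAAAAAAAAAAAAAAAAAAAAAAAAAAAAAAAAAAAAAAAAAAAAAAAAAAAAAAAAAAAAAAAAAAAAAAAAAAAAAAAAAAAAAAAAAAAAAAAAAAAAAAAAAAAAAAA="/>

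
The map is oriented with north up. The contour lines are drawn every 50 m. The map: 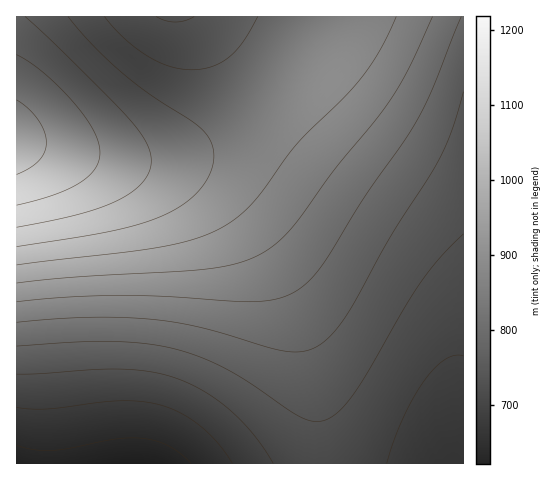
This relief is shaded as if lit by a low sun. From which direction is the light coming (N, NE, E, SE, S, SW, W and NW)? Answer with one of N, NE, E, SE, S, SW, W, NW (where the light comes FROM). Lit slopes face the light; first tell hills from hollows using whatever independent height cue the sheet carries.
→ S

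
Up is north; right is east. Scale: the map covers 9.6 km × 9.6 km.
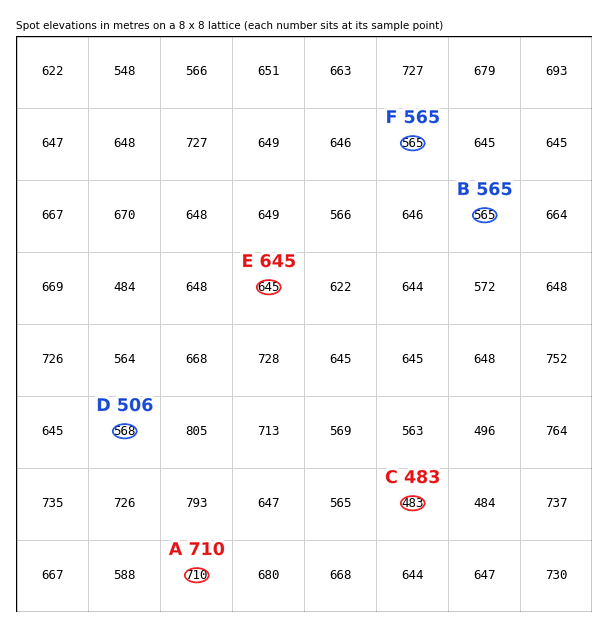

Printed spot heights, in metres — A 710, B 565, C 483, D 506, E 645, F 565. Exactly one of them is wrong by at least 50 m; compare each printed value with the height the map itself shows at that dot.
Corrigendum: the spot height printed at D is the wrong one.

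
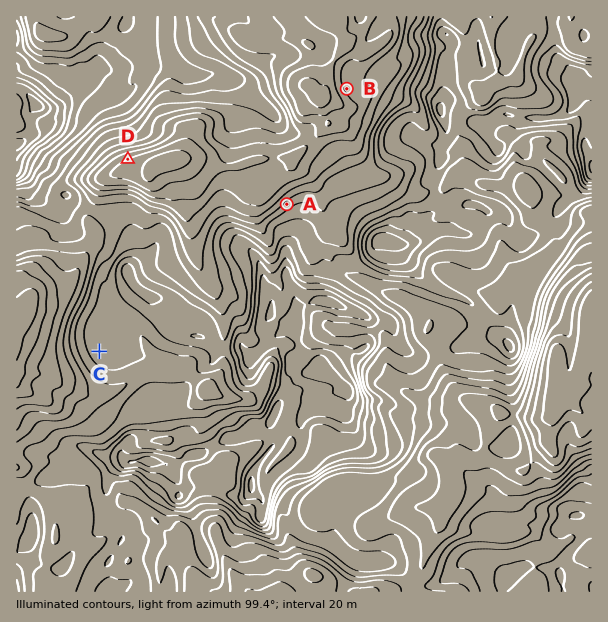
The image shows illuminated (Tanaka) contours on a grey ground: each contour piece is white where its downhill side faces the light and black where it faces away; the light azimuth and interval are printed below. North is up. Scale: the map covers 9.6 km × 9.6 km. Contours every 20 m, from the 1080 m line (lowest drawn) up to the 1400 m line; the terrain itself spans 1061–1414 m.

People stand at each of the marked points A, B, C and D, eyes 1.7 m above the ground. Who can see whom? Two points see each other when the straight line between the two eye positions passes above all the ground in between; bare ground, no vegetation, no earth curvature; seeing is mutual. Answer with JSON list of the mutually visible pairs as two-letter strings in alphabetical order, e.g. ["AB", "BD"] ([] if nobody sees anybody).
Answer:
["AB", "AD"]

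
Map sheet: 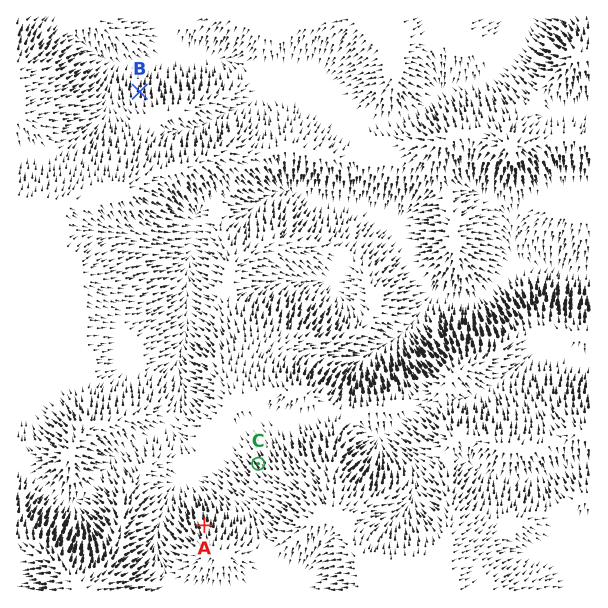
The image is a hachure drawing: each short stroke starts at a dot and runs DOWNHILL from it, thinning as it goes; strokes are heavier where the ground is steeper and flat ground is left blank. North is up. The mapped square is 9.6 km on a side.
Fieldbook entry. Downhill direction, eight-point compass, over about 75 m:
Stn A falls N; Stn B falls N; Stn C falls NW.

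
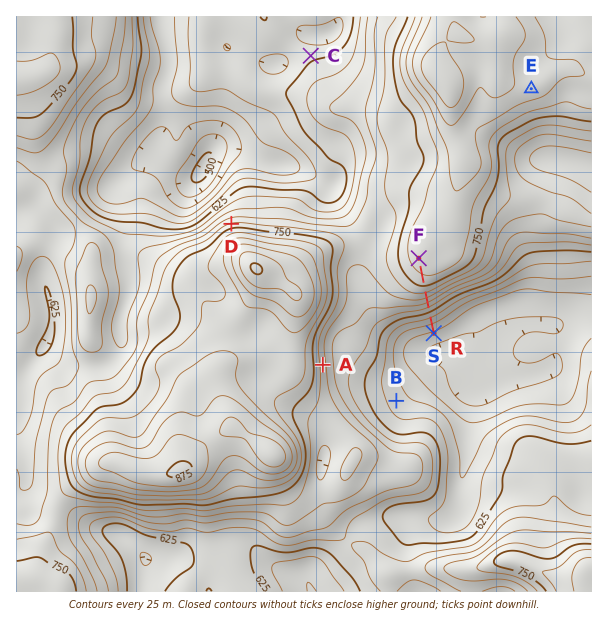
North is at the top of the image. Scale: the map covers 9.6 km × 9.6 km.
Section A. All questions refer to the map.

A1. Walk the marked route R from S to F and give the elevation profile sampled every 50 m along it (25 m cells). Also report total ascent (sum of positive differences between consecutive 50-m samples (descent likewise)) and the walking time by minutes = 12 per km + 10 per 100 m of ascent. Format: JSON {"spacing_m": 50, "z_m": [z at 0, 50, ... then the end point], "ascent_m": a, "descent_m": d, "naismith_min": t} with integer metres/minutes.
{"spacing_m": 50, "z_m": [545, 553, 563, 573, 584, 596, 609, 622, 637, 652, 667, 683, 699, 714, 727, 739, 749, 758, 764, 770, 774, 778, 782, 785, 788, 790, 791], "ascent_m": 245, "descent_m": 0, "naismith_min": 40}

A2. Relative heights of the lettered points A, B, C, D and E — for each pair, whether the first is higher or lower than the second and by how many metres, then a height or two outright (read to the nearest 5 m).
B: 225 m lower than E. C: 195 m lower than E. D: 135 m higher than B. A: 125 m higher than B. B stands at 590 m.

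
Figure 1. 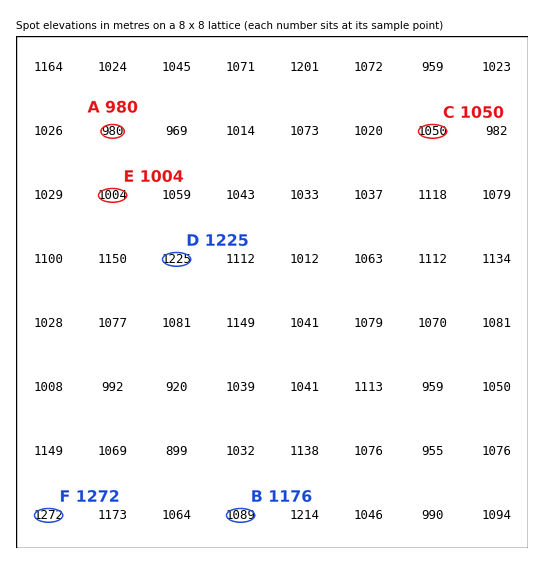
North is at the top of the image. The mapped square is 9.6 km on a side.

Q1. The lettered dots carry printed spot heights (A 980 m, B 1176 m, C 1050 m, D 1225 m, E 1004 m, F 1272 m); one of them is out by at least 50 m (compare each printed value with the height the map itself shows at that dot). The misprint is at B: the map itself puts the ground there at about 1089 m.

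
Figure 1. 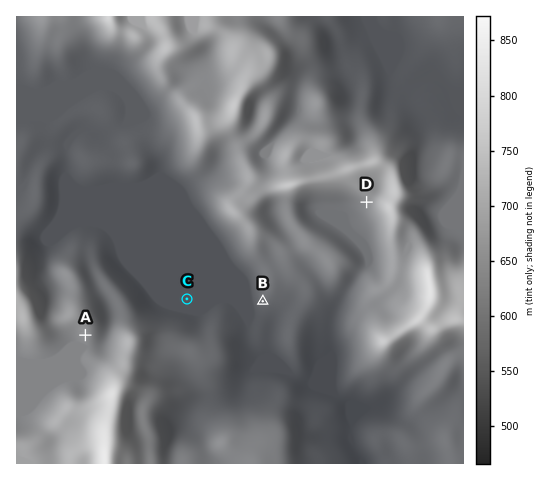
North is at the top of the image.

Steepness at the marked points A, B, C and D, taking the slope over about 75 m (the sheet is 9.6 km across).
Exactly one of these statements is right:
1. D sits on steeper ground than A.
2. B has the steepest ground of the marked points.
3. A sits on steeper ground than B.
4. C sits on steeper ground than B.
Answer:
1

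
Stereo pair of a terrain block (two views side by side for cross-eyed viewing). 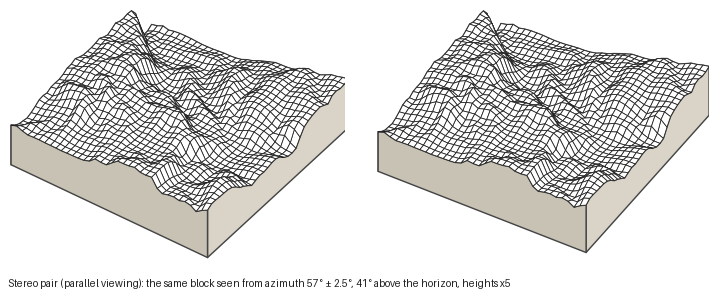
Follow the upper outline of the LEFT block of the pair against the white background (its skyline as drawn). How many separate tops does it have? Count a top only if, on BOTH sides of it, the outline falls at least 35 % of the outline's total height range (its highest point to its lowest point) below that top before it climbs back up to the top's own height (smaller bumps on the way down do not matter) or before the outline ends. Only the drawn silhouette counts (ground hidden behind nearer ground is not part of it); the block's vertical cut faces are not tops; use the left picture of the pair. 1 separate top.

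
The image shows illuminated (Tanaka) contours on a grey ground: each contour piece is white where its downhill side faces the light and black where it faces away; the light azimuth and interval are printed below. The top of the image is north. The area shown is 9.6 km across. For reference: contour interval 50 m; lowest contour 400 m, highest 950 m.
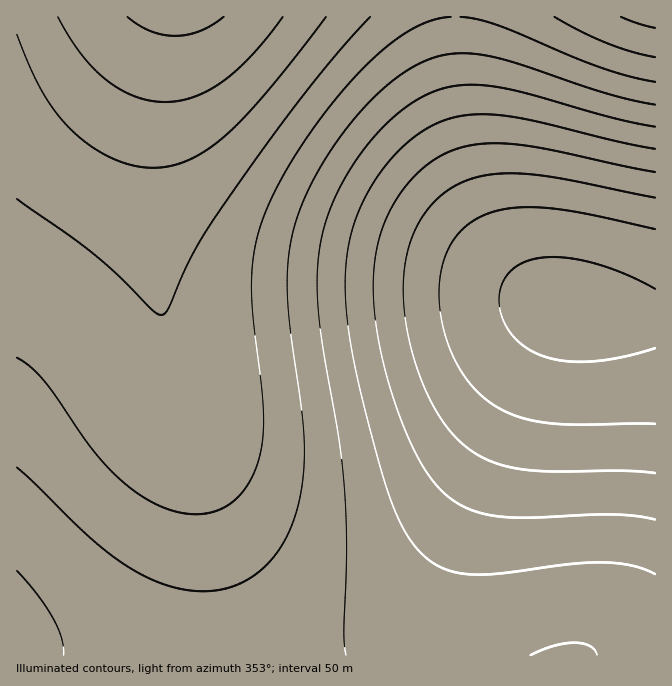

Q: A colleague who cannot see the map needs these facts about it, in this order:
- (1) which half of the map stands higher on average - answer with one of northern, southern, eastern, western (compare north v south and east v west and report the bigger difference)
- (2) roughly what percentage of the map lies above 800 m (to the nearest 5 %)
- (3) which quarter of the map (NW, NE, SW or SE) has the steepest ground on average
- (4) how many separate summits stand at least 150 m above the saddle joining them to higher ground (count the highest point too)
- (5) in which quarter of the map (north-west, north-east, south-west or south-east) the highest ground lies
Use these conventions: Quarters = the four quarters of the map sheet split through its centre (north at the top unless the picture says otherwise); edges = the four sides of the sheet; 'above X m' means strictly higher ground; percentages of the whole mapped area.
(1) On average the western half of the map is the higher ground.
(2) About 15 % of the map lies above 800 m.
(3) Slopes are steepest in the north-east quarter.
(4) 1 summit rises at least 150 m above its surroundings.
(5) The highest point lies in the north-west quarter of the map.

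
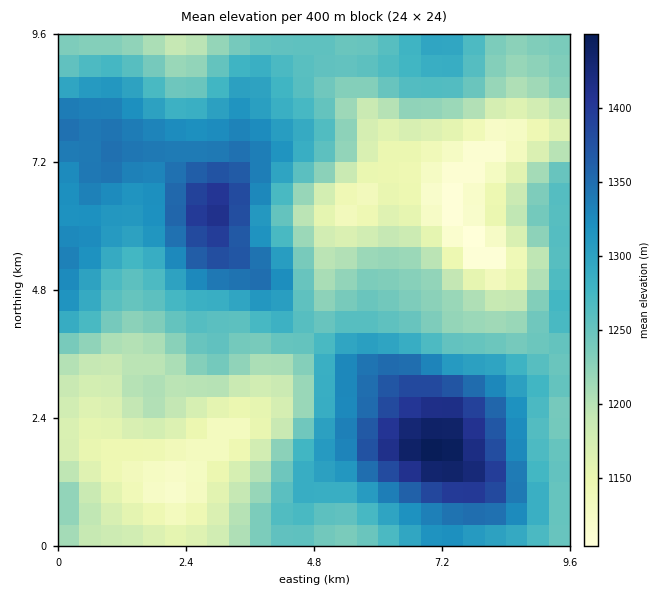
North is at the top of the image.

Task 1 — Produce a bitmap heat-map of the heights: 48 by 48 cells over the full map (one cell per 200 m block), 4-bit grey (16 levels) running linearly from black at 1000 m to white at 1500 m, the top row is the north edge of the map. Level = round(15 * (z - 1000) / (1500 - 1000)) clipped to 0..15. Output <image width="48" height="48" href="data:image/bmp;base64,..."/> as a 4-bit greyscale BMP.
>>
<image width="48" height="48" href="data:image/bmp;base64,Qk32BAAAAAAAAHYAAAAoAAAAMAAAADAAAAABAAQAAAAAAIAEAAATCwAAEwsAABAAAAAAAAAAAAAAABEREQAiIiIAMzMzAERERABVVVUAZmZmAHd3dwCIiIgAmZmZAKqqqgC7u7sAzMzMAN3d3QDu7u4A////AGZmZmVVVVVWZnd4iHd3d4iZmqmZmZiIh3ZmVVVVVVVVZneIiHd3eIiZmqqpmZmIh3ZmVVVUREVVZneIiId4iImZqqqqqqmYh3dmVVRERERVZneIiIiIiZmqqru7u6qYh3dmVURERERVZmeImYiImaqru8zMy7qYh3ZlVERERERFVmd4mZmZmqu7zMzMy7qYh2ZVRERERERFVmZ4iZmZqrvM3d3dzLqYiGVVRERERERFVWZ4iZmaq8zN3d3dzLqYiFVURERERERERVZ3iZmqvM3d3t3cy6mIiFVVREVURERERFVniZmqvM3d3t3cy6mIeFVVVVVVVUREREVmeJmqvM3d3d3cu6mId1VVVVVmVVREREVWeJmqu8zd3d3Mu6mId1VVVWZmZlVUREVVZ4mqq7zM3d3Mu6mId2VVVWZmZlVVVVVVZ4mqq7zMzMzLuqmId2ZVVWZmZmZmVVVWZ4mqq7vMzMu7qpmYh2ZVVmZmZmZmZmZmZ4mqq7u7u7uqqZmIh2ZmZmZmZnd3dmZmZ4mqq7u7uqqZmZiIh2ZmZmZmZ3d3d2Znd4mqqqqqqZmZmYiId3dmZmZmZ3iId3d3eImZmZmZmIiIiId3d4d3dmZmd3iId3iIiIiJmZiIiHd3d3d4iIiId3d3eIiIiIiIiIiIiIiId3d3d3d4iJmYh3d3iIiIiImZiHeIiId3d3dmZmd4iJmYiHeIiIiIiZmZh3d3h3d3d3dmZmZ3iamYiIiIiZmZmaqph3d3d3d3d3ZmVVZniaqZiIiImZqqqqqph2Z3d3d3d2ZVVFVniKqZiIiImaq7u7uph2Znd3d3dmVEREVWeKqpmIiJmru7u7qph2Zmd3d3ZlRDM0RWeKqqmYiZqrvMu6qZh2ZmZmZmZUQzM0VmeKqqmZmZq7zMu6mYdmVVZmZmVUMzNEVniKqqmZmaq7zMu6mHdlVVVVZVVEMzRFZ3iKqqmZmaq8zMy6mHZlRERVVVRDM0RVZ4iJqqmZmaq8zMy6mHZlRERFVUQzM0RVZ4iKqqqpmaq8zMy6mHdlVERFVUQzM0RVZ3iKqqqqqqq7zMy6qYd2VUREVUQzM0RVZ3iKqqqqqqq7u8u6qYh3ZlREVURDM0RFVniKqqqqqqqru7u6qZiHdmVEREREMzREVmd6qqqqqqqqqquqqpmId2VURUREQzNERWZ6qqqqqqqqqqqqqpmYh2ZUVVRERDM0RFVqqqqqqqqqqqqqqZmYh2ZVVVVUREQ0REVaqqqqqqqZmqqqmZmYh2ZVVVVVVUREREVaqqqqqZmZmZqpmZiId2ZVZmZmZlVUVVVqqqqqmZiIiZmZmYiId2Zmd3d3d2ZlVmZpmaqpmYh3iJmZmIiHd3Z3eIiIh3dmZmd4mZmZmId3eImZmIiHd3d4iIiIiHd2Znd4iJmYiHd3eImZmIiIiIiIiIiZiId3d3d3eIiId3Zmd4iIiIiIiIiIiImZmId3d3d3d3d3d2ZmZ3eIiIiIiHeIiJmZmId3d3d3d3d3ZmZmZnd3eIiIh3d4iJmZmId3d3dw=="/>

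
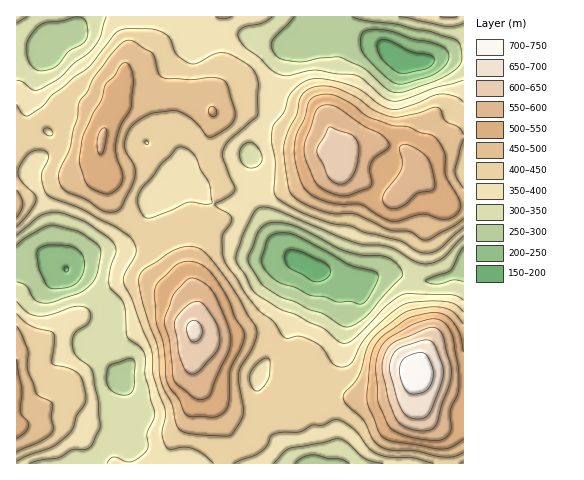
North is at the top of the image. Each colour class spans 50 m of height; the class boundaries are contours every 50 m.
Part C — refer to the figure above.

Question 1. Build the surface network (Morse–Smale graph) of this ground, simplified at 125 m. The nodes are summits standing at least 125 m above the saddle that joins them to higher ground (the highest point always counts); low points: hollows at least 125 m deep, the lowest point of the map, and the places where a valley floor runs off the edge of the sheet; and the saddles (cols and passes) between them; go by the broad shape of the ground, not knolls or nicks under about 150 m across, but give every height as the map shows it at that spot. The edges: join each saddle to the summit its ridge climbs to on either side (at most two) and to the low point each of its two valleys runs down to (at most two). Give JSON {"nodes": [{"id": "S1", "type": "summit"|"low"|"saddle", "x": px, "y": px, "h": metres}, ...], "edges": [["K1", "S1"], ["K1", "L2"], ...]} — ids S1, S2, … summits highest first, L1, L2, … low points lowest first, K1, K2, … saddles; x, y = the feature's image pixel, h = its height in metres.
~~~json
{"nodes": [
{"id": "S1", "type": "summit", "x": 416, "y": 375, "h": 736},
{"id": "S2", "type": "summit", "x": 194, "y": 330, "h": 662},
{"id": "S3", "type": "summit", "x": 341, "y": 166, "h": 636},
{"id": "S4", "type": "summit", "x": 102, "y": 138, "h": 555},
{"id": "S5", "type": "summit", "x": 17, "y": 390, "h": 524},
{"id": "L1", "type": "low", "x": 403, "y": 61, "h": 179},
{"id": "L2", "type": "low", "x": 299, "y": 262, "h": 187},
{"id": "L3", "type": "low", "x": 67, "y": 270, "h": 199},
{"id": "L4", "type": "low", "x": 311, "y": 463, "h": 272},
{"id": "K1", "type": "saddle", "x": 138, "y": 229, "h": 413},
{"id": "K2", "type": "saddle", "x": 325, "y": 374, "h": 407},
{"id": "K3", "type": "saddle", "x": 33, "y": 124, "h": 405},
{"id": "K4", "type": "saddle", "x": 266, "y": 120, "h": 397},
{"id": "K5", "type": "saddle", "x": 104, "y": 449, "h": 337},
{"id": "K6", "type": "saddle", "x": 411, "y": 278, "h": 305}],
"edges": [["K1", "S2"], ["K1", "S4"], ["K1", "L1"], ["K1", "L3"], ["K2", "S1"], ["K2", "S2"], ["K2", "L2"], ["K2", "L4"], ["K3", "S4"], ["K3", "L1"], ["K3", "L3"], ["K4", "S3"], ["K4", "S4"], ["K4", "L1"], ["K4", "L2"], ["K5", "S2"], ["K5", "S5"], ["K5", "L3"], ["K6", "S1"], ["K6", "S3"], ["K6", "L2"]]}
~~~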